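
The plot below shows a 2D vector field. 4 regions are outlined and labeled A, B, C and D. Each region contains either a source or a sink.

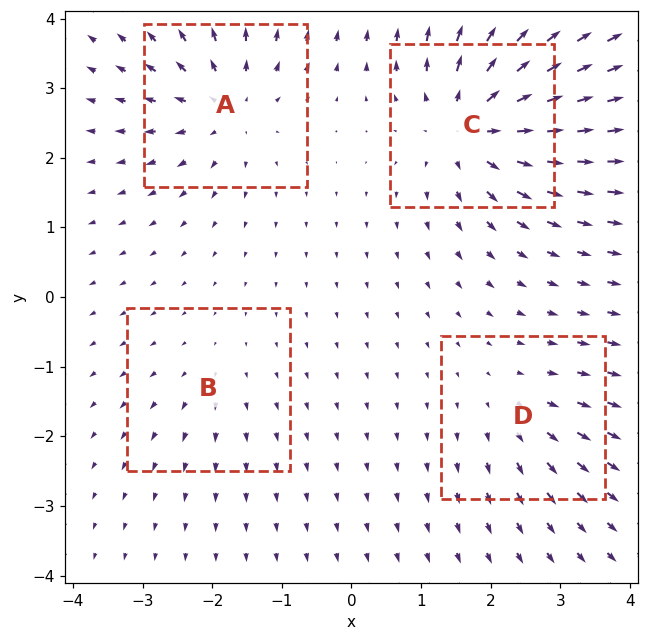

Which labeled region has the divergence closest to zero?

B

Divergence at each region's feature centre — A: about +6, B: about +2, C: about +8, D: about +4. Region B is closest to zero.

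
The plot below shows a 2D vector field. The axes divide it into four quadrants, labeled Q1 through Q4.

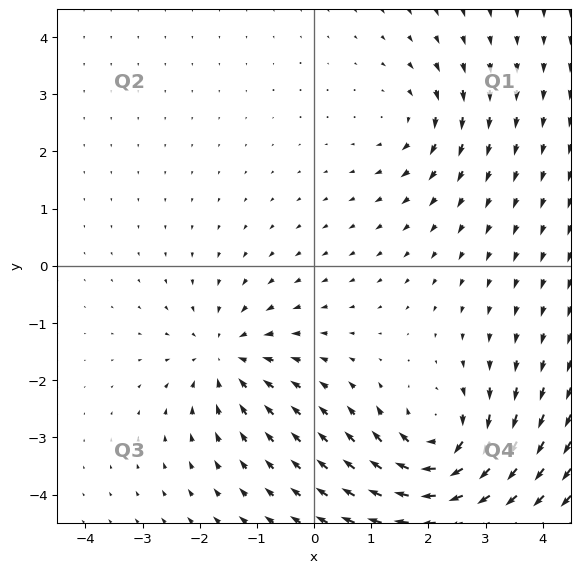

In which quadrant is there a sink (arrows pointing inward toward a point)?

The sink sits at approximately (-1.5, -1.6), which lies in quadrant Q3. The divergence there is about -4, negative as expected for a sink.

Q3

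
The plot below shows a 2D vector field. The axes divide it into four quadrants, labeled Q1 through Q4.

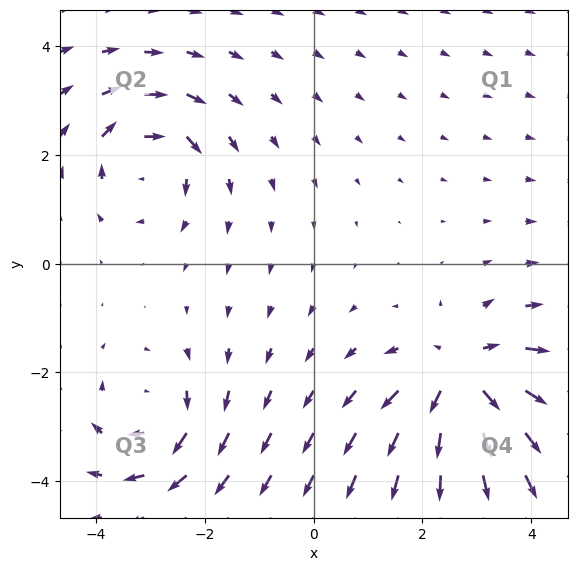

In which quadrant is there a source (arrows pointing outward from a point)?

Q4

The source sits at approximately (2.7, -2.1), which lies in quadrant Q4. The divergence there is about +5, positive as expected for a source.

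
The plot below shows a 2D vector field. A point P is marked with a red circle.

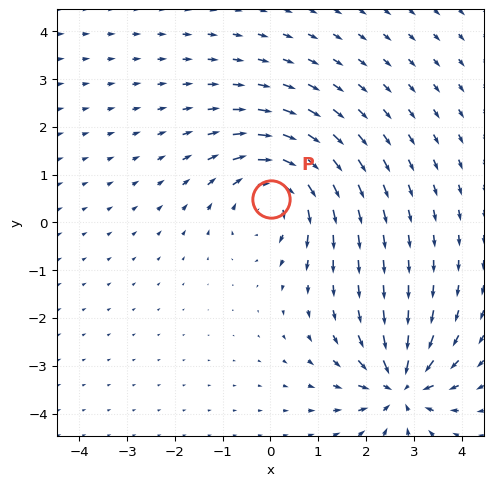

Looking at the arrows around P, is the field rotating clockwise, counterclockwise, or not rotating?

Near P at (0.0, 0.5) the arrows circulate clockwise. The curl (z-component) there is about -4; negative curl means clockwise rotation.

clockwise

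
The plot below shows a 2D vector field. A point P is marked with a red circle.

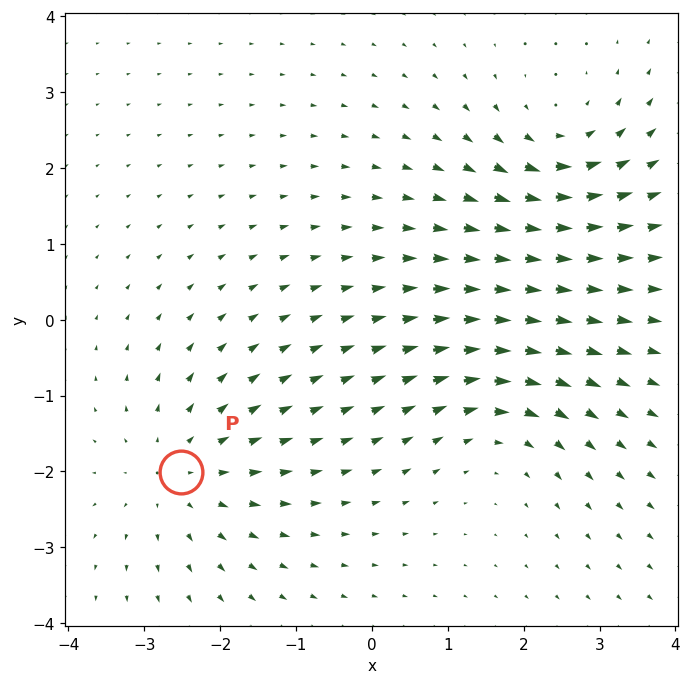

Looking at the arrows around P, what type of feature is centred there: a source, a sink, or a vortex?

At P (-2.5, -2.0) the arrows spread outward. Divergence about +3, curl ≈0 — positive divergence with near-zero curl is a source.

source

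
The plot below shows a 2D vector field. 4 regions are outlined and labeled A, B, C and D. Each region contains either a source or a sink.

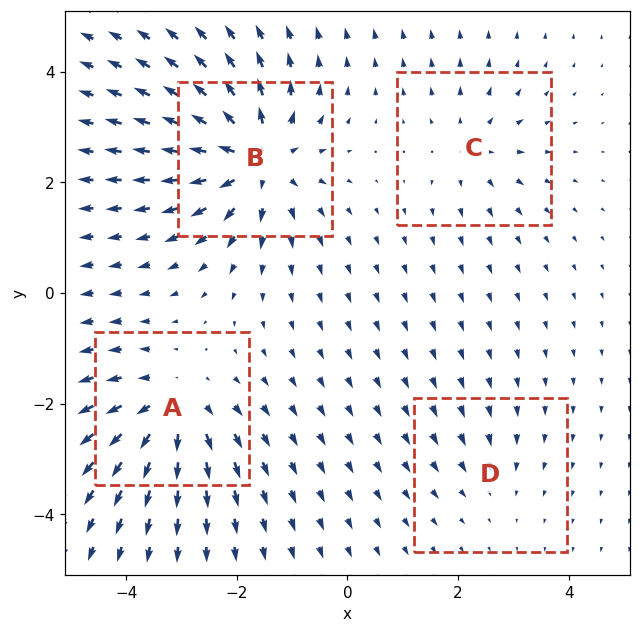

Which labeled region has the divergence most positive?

B

Divergence at each region's feature centre — A: about +6, B: about +8, C: about +4, D: about -2. Region B is most positive.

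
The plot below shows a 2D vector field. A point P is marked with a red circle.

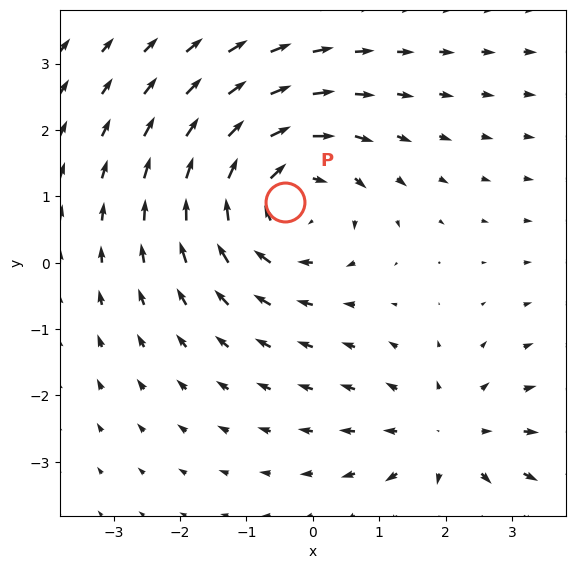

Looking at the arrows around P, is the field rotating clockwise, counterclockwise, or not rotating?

clockwise

Near P at (-0.4, 0.9) the arrows circulate clockwise. The curl (z-component) there is about -4; negative curl means clockwise rotation.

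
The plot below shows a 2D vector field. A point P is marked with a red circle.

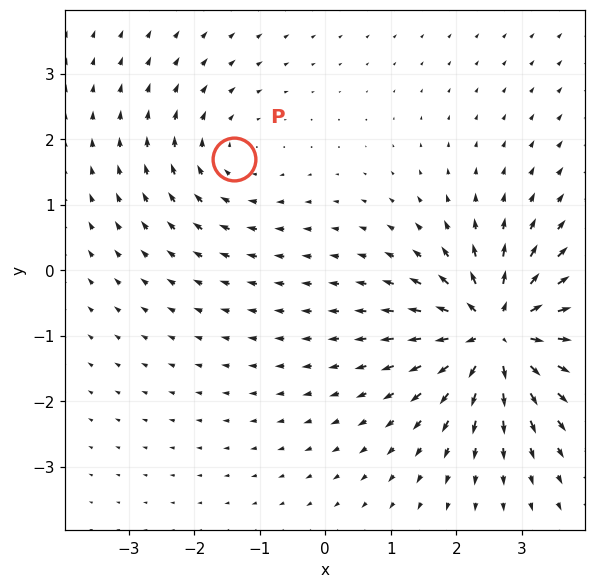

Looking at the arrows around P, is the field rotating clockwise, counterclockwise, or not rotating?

clockwise

Near P at (-1.4, 1.7) the arrows circulate clockwise. The curl (z-component) there is about -2; negative curl means clockwise rotation.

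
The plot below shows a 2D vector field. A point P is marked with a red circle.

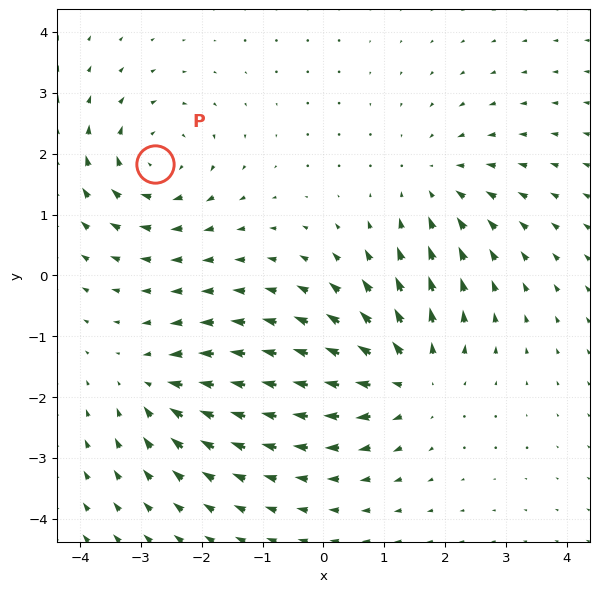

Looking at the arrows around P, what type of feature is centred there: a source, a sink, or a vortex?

At P (-2.8, 1.8) the arrows circulate clockwise. Divergence ≈0, curl about -4 — near-zero divergence with nonzero curl is a vortex.

vortex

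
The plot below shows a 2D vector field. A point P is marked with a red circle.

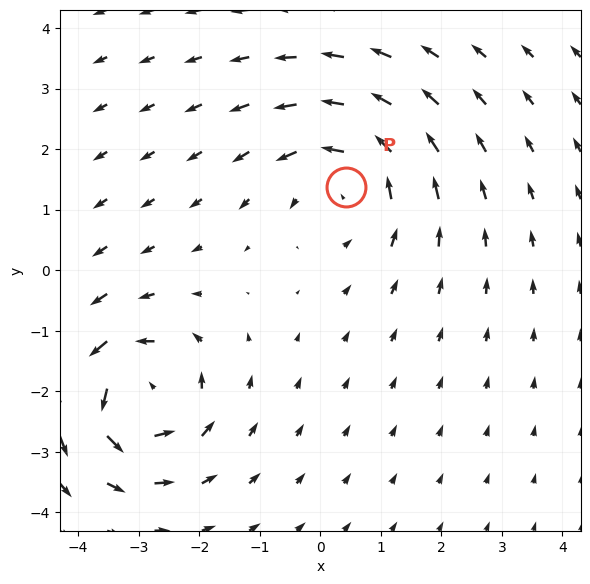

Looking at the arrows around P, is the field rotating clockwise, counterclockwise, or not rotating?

Near P at (0.4, 1.4) the arrows circulate counterclockwise. The curl (z-component) there is about +4; positive curl means counterclockwise rotation.

counterclockwise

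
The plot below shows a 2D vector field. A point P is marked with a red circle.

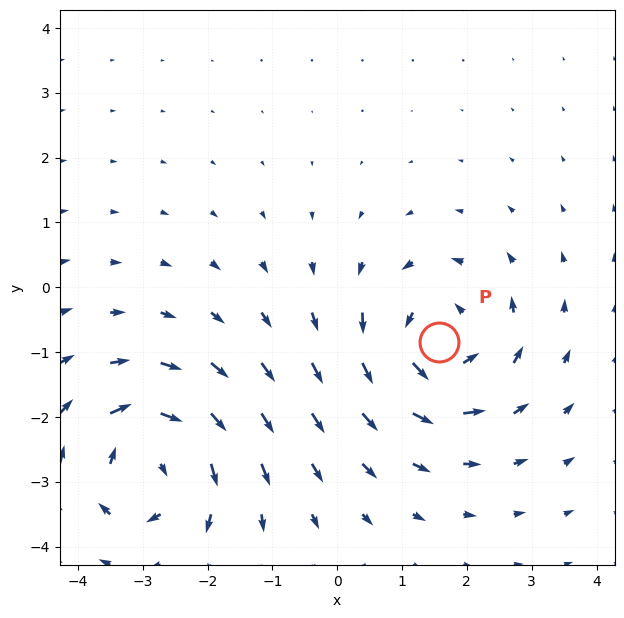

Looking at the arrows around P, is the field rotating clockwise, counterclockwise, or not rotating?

counterclockwise

Near P at (1.6, -0.8) the arrows circulate counterclockwise. The curl (z-component) there is about +5; positive curl means counterclockwise rotation.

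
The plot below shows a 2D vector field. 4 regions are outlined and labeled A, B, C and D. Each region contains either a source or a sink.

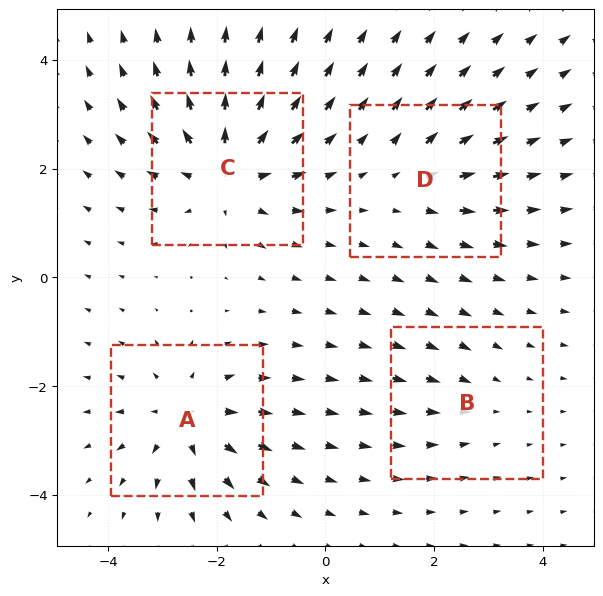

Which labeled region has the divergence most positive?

C

Divergence at each region's feature centre — A: about +5, B: about -2, C: about +7, D: about +3. Region C is most positive.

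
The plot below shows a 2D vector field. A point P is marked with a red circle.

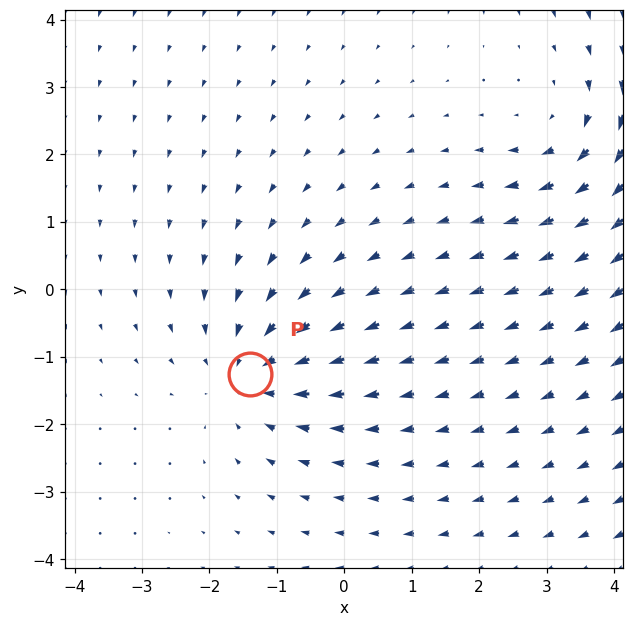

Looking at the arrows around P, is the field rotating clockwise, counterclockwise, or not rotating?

not rotating

Near P at (-1.4, -1.3) the arrows show no circulation. The curl there is ≈0.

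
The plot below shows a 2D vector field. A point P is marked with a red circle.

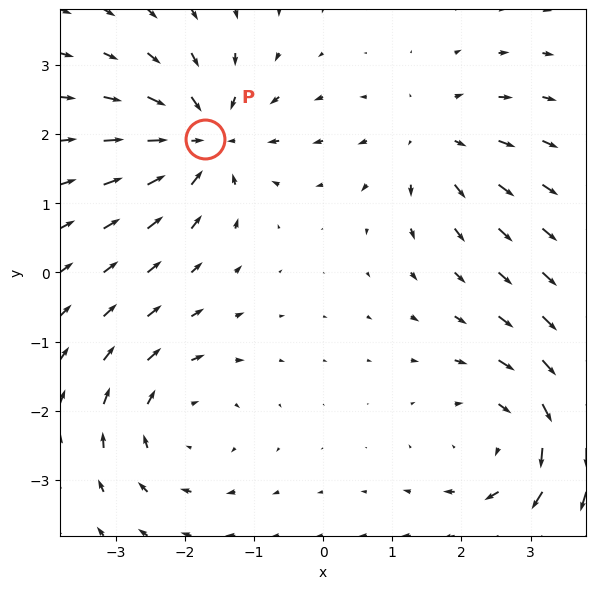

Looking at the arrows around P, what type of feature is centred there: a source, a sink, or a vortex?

sink

At P (-1.7, 1.9) the arrows converge inward. Divergence about -6, curl ≈0 — negative divergence with near-zero curl is a sink.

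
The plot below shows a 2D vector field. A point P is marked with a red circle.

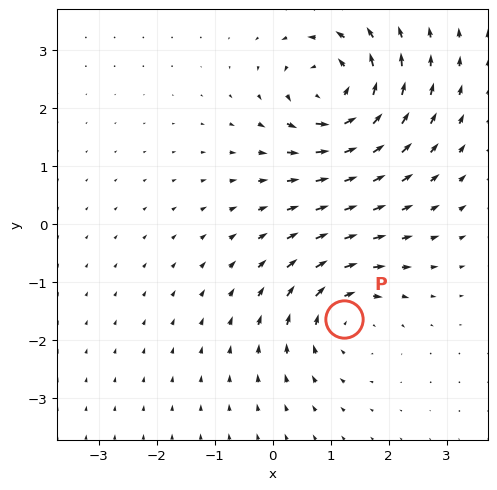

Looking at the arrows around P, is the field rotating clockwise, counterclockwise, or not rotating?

clockwise

Near P at (1.2, -1.6) the arrows circulate clockwise. The curl (z-component) there is about -4; negative curl means clockwise rotation.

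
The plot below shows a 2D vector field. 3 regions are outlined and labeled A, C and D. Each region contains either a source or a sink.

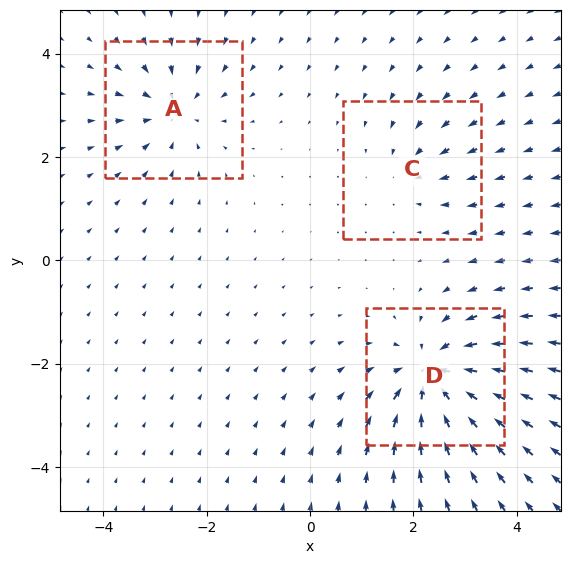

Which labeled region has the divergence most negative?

Divergence at each region's feature centre — A: about -4, C: about -2, D: about -6. Region D is most negative.

D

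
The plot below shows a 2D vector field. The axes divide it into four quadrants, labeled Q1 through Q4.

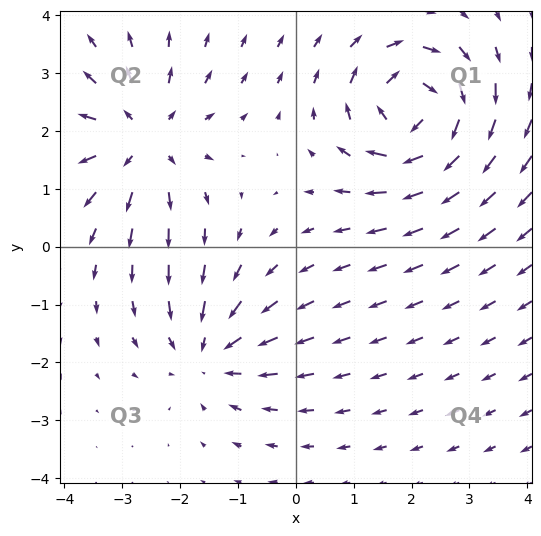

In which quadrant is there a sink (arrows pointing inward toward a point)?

Q3

The sink sits at approximately (-1.5, -1.8), which lies in quadrant Q3. The divergence there is about -3, negative as expected for a sink.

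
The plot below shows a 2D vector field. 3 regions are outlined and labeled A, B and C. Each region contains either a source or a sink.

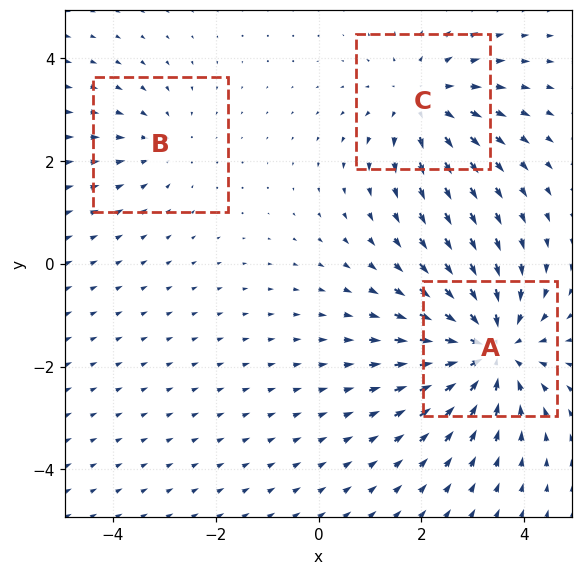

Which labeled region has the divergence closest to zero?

Divergence at each region's feature centre — A: about -5, B: about -2, C: about +3. Region B is closest to zero.

B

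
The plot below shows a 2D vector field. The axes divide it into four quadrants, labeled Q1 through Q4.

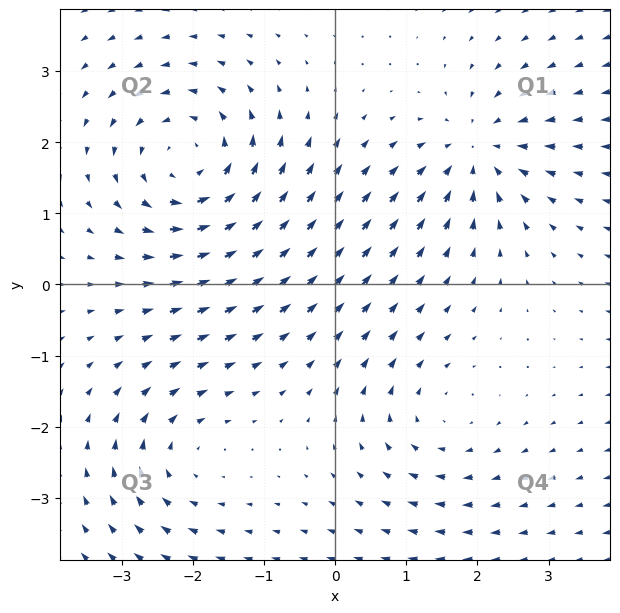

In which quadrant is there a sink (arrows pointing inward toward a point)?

The sink sits at approximately (2.0, 1.9), which lies in quadrant Q1. The divergence there is about -4, negative as expected for a sink.

Q1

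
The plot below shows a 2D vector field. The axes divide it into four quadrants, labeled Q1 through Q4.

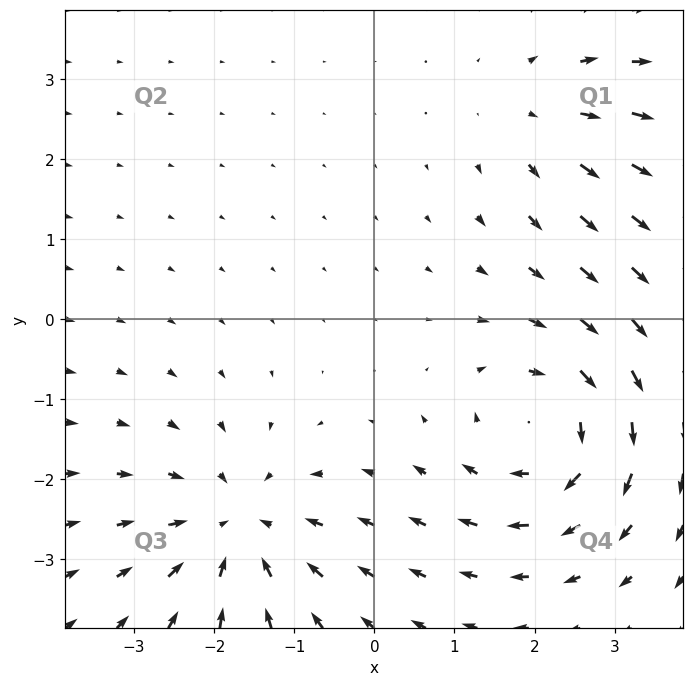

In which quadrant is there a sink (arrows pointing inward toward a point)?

The sink sits at approximately (-1.7, -2.6), which lies in quadrant Q3. The divergence there is about -4, negative as expected for a sink.

Q3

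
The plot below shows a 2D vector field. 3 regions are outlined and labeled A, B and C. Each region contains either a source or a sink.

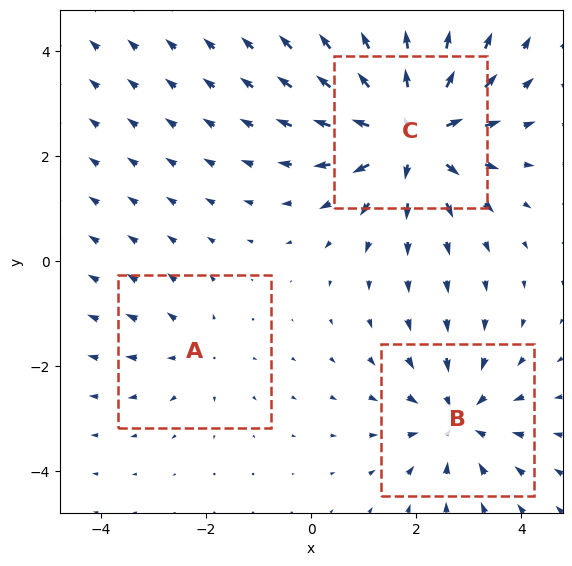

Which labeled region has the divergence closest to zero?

Divergence at each region's feature centre — A: about +2, B: about -3, C: about +5. Region A is closest to zero.

A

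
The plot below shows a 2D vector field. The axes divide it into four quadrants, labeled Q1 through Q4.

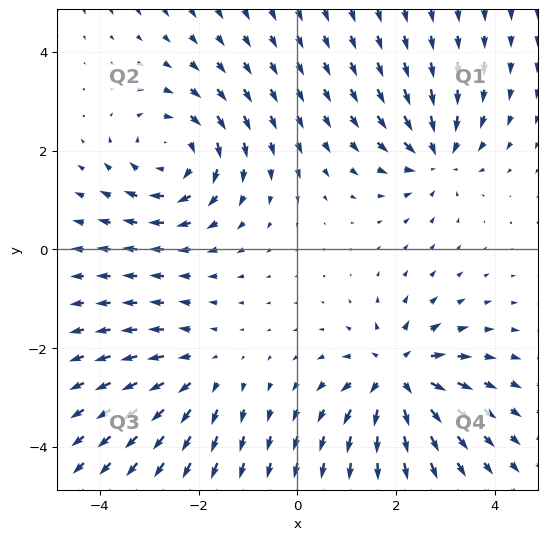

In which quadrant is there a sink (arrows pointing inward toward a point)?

The sink sits at approximately (2.8, 1.9), which lies in quadrant Q1. The divergence there is about -4, negative as expected for a sink.

Q1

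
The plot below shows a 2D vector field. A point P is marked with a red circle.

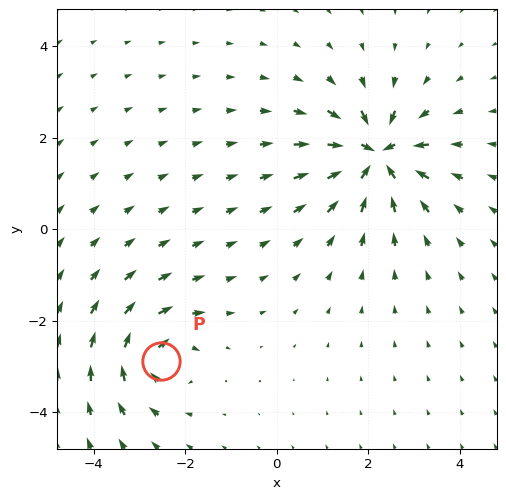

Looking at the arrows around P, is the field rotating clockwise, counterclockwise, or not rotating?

clockwise

Near P at (-2.5, -2.9) the arrows circulate clockwise. The curl (z-component) there is about -4; negative curl means clockwise rotation.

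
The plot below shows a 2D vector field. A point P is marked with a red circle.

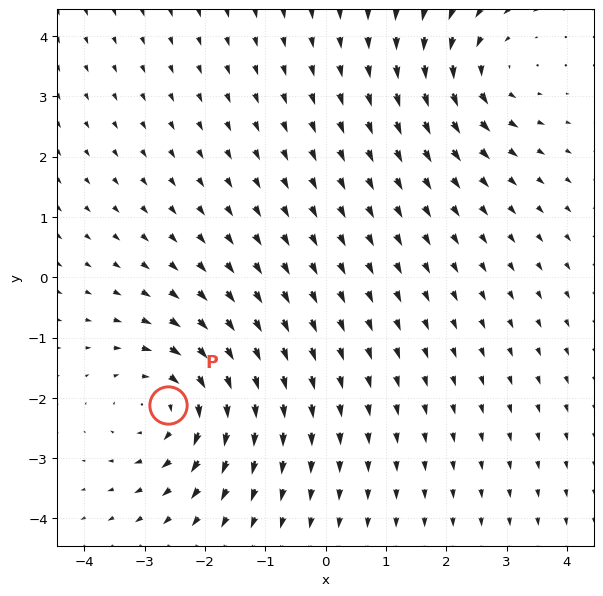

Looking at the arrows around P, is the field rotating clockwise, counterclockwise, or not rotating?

clockwise

Near P at (-2.6, -2.1) the arrows circulate clockwise. The curl (z-component) there is about -4; negative curl means clockwise rotation.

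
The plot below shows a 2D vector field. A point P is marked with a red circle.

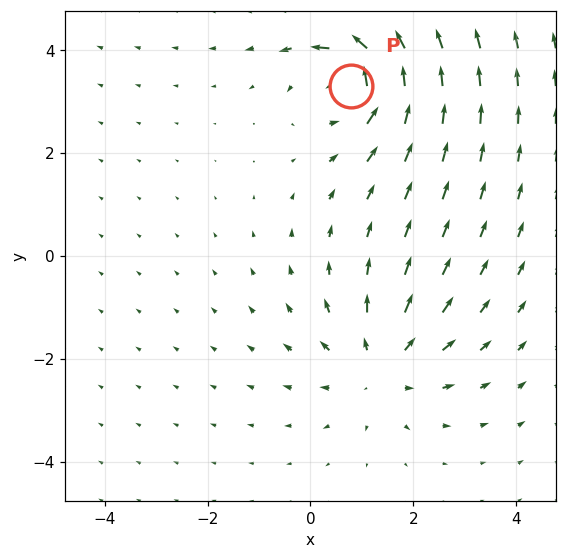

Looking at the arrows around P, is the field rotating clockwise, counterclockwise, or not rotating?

Near P at (0.8, 3.3) the arrows circulate counterclockwise. The curl (z-component) there is about +6; positive curl means counterclockwise rotation.

counterclockwise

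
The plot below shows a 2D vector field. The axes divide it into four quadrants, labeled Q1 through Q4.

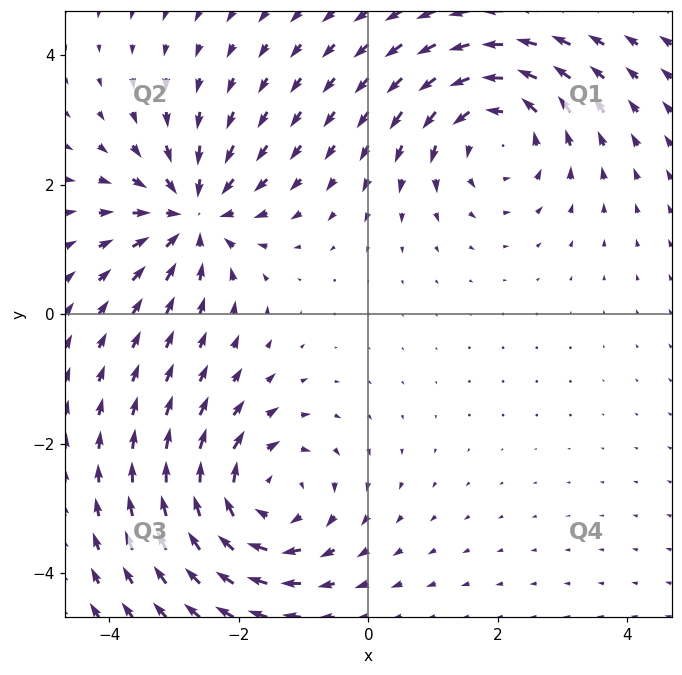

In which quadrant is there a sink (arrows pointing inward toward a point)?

The sink sits at approximately (-2.7, 1.5), which lies in quadrant Q2. The divergence there is about -5, negative as expected for a sink.

Q2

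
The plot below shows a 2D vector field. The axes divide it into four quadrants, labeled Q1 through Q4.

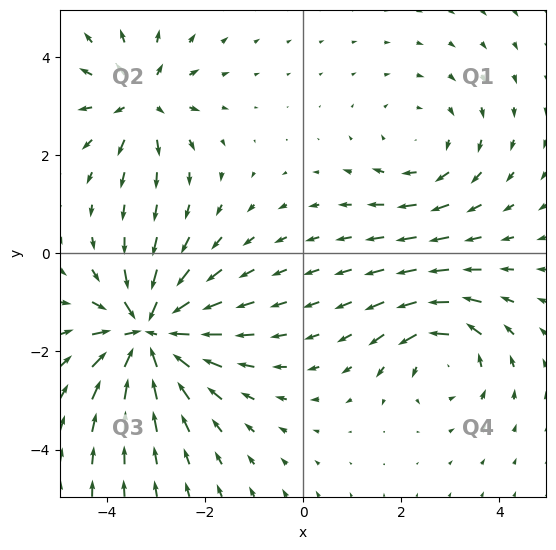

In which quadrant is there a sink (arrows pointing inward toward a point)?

The sink sits at approximately (-3.1, -1.6), which lies in quadrant Q3. The divergence there is about -6, negative as expected for a sink.

Q3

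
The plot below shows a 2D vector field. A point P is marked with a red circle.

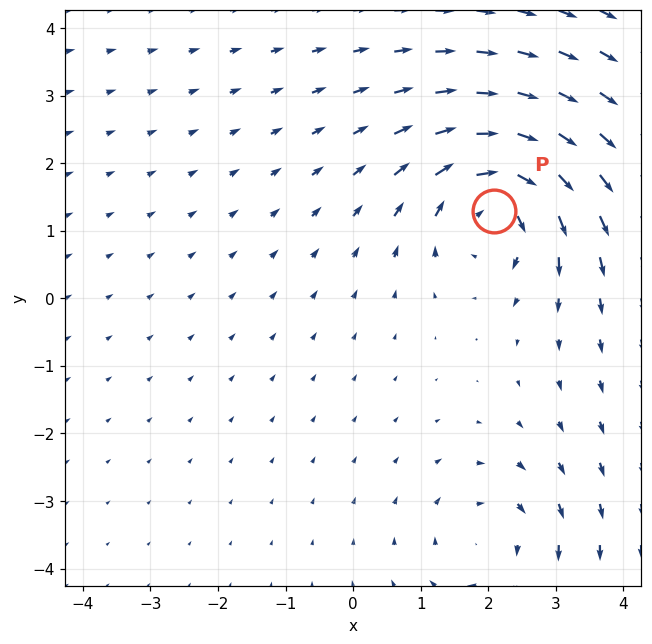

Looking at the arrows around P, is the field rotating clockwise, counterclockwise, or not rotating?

clockwise

Near P at (2.1, 1.3) the arrows circulate clockwise. The curl (z-component) there is about -5; negative curl means clockwise rotation.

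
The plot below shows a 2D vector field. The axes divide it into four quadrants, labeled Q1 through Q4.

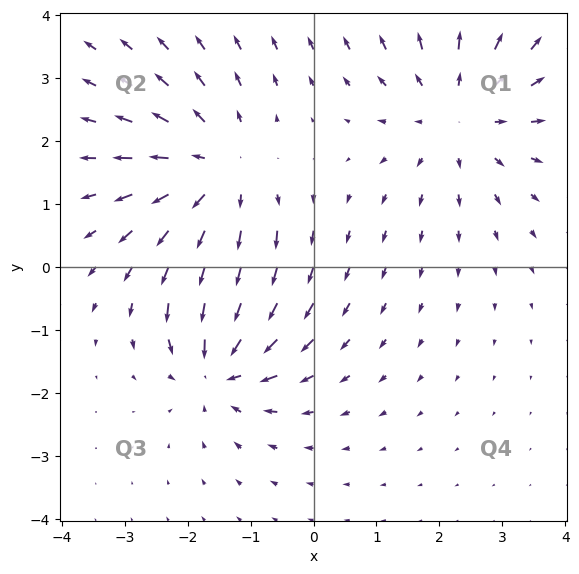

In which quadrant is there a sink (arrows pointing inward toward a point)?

Q3

The sink sits at approximately (-1.5, -1.6), which lies in quadrant Q3. The divergence there is about -5, negative as expected for a sink.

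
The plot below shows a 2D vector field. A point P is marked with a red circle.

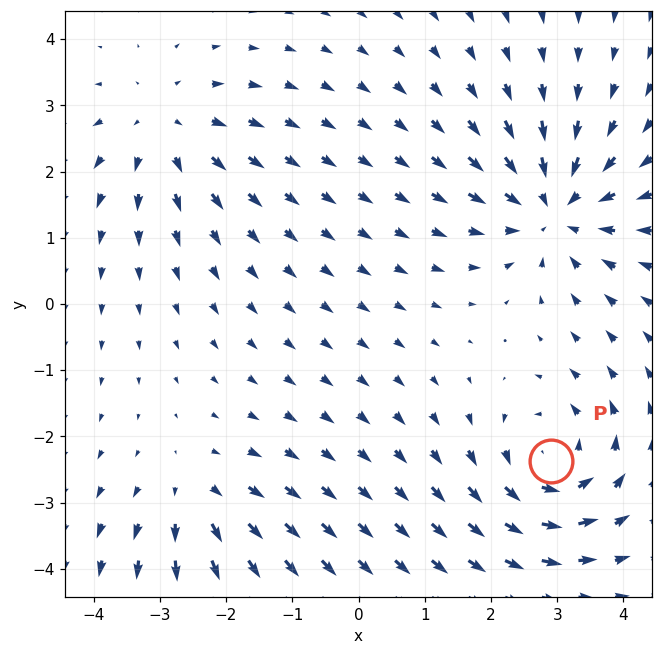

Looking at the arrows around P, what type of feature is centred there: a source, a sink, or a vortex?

At P (2.9, -2.4) the arrows circulate counterclockwise. Divergence ≈0, curl about +4 — near-zero divergence with nonzero curl is a vortex.

vortex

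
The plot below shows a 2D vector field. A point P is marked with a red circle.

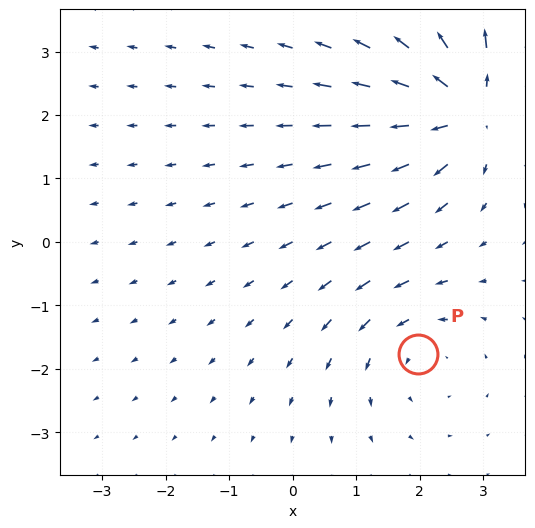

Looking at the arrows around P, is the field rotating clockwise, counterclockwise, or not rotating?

Near P at (2.0, -1.8) the arrows circulate counterclockwise. The curl (z-component) there is about +2; positive curl means counterclockwise rotation.

counterclockwise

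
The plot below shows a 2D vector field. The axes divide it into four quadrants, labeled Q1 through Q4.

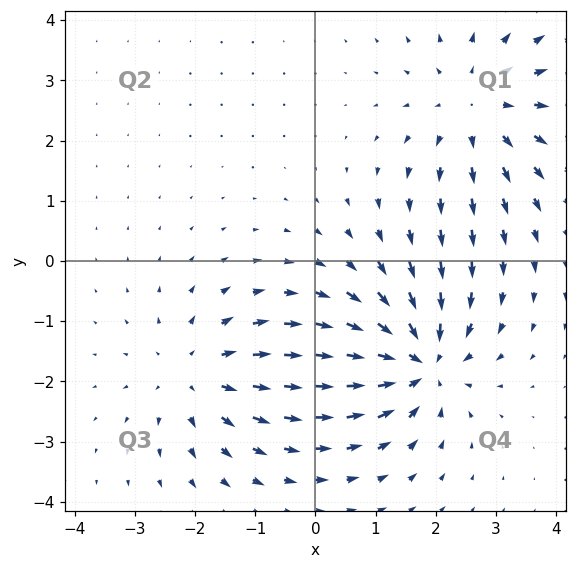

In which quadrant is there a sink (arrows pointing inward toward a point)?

The sink sits at approximately (1.7, -1.7), which lies in quadrant Q4. The divergence there is about -6, negative as expected for a sink.

Q4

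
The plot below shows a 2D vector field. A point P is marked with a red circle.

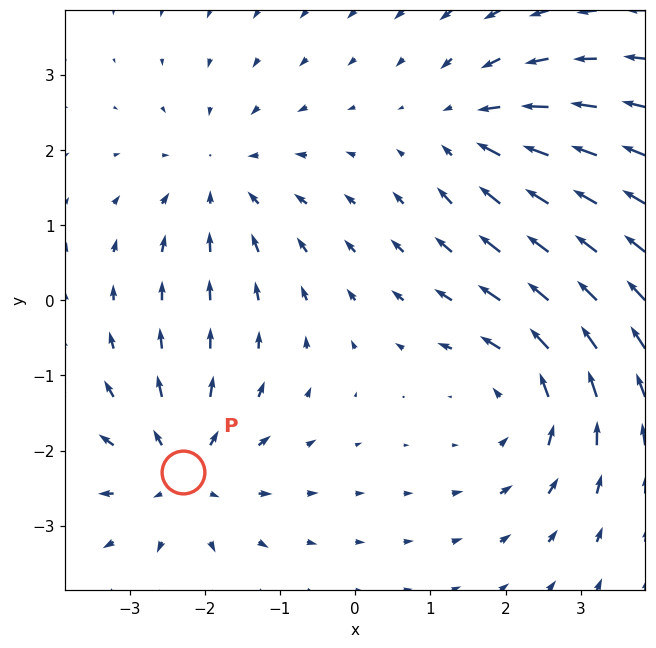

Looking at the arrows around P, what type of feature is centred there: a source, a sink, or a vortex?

source

At P (-2.3, -2.3) the arrows spread outward. Divergence about +4, curl ≈0 — positive divergence with near-zero curl is a source.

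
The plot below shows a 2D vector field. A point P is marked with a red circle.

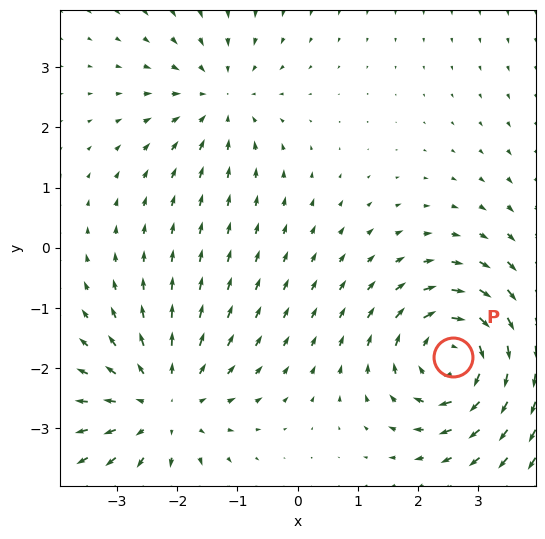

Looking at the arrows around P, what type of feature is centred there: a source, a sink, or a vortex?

vortex

At P (2.6, -1.8) the arrows circulate clockwise. Divergence ≈0, curl about -6 — near-zero divergence with nonzero curl is a vortex.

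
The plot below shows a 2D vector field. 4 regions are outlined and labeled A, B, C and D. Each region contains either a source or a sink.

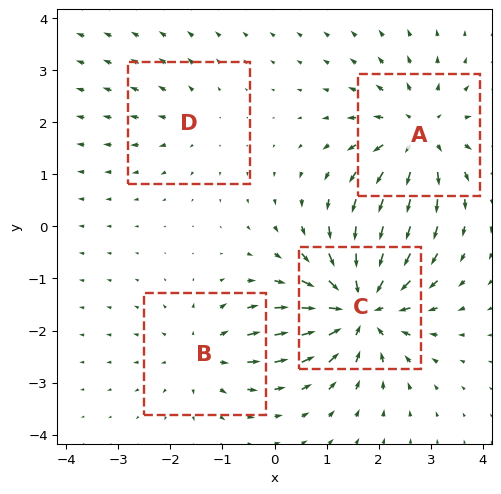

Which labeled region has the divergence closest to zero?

Divergence at each region's feature centre — A: about +5, B: about +4, C: about -7, D: about +2. Region D is closest to zero.

D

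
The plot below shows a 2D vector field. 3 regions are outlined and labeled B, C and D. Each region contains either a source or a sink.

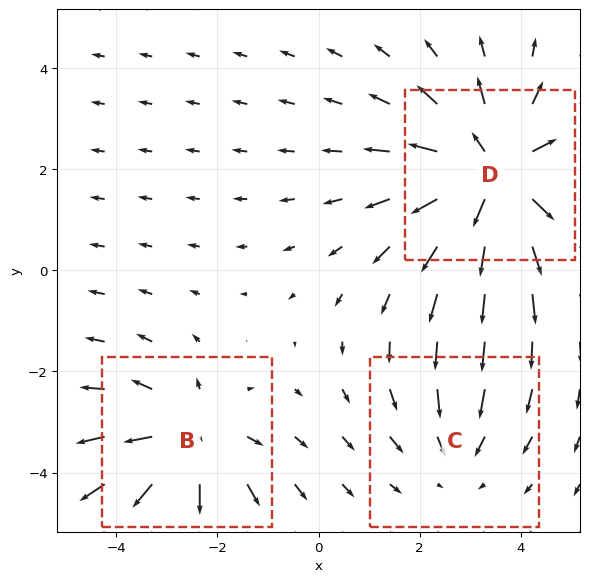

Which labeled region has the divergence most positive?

D

Divergence at each region's feature centre — B: about +3, C: about -2, D: about +4. Region D is most positive.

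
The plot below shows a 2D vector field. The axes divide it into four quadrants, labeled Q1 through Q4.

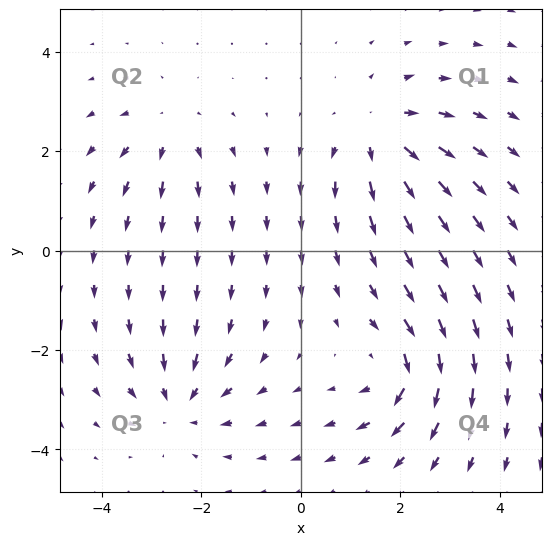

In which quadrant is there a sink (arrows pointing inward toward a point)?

Q3

The sink sits at approximately (-2.4, -3.1), which lies in quadrant Q3. The divergence there is about -3, negative as expected for a sink.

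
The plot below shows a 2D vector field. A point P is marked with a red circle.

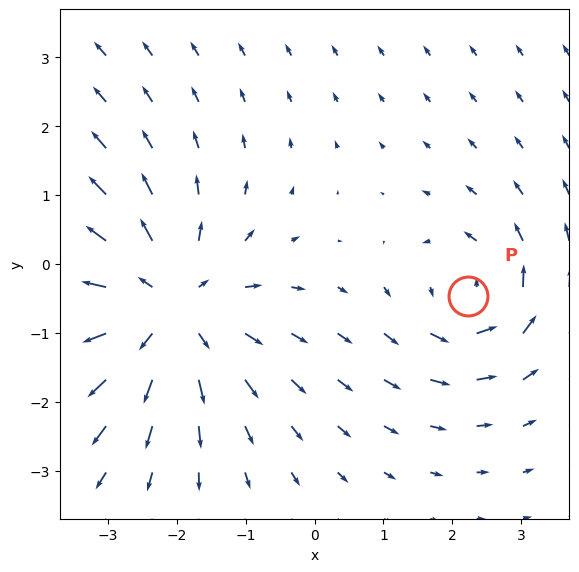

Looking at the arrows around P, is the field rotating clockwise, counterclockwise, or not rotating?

counterclockwise

Near P at (2.2, -0.5) the arrows circulate counterclockwise. The curl (z-component) there is about +4; positive curl means counterclockwise rotation.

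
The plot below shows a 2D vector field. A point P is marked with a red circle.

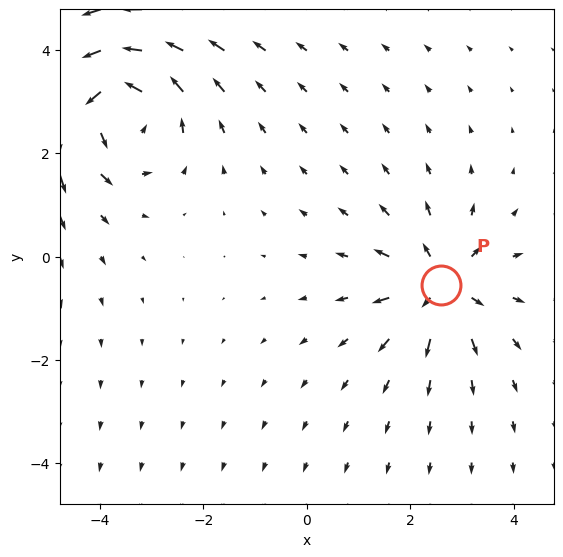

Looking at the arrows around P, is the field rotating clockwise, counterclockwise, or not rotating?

not rotating

Near P at (2.6, -0.6) the arrows show no circulation. The curl there is ≈0.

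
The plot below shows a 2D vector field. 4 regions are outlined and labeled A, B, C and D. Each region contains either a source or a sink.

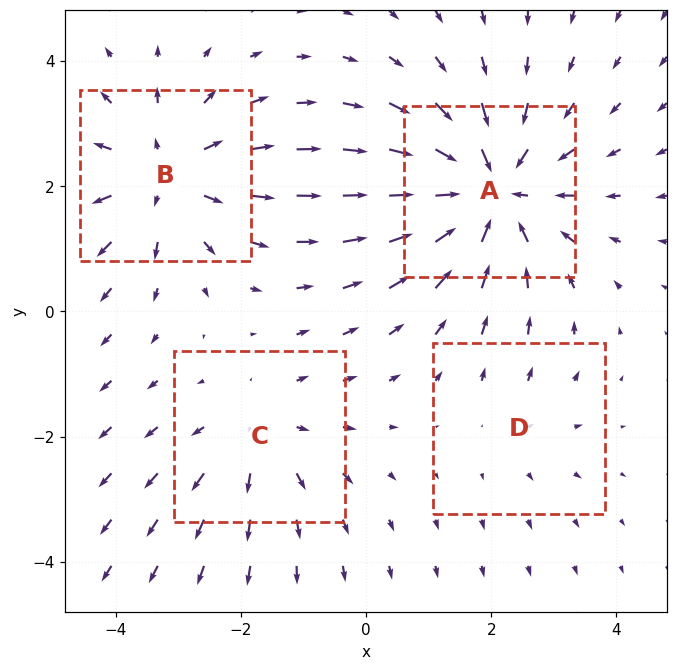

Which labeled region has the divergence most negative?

Divergence at each region's feature centre — A: about -6, B: about +4, C: about +3, D: about +2. Region A is most negative.

A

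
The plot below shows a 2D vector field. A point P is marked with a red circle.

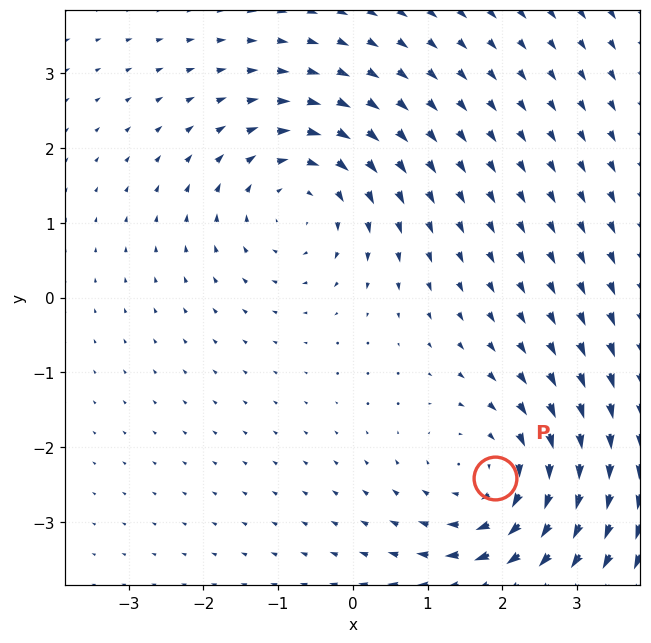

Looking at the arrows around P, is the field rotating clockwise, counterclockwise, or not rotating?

Near P at (1.9, -2.4) the arrows circulate clockwise. The curl (z-component) there is about -4; negative curl means clockwise rotation.

clockwise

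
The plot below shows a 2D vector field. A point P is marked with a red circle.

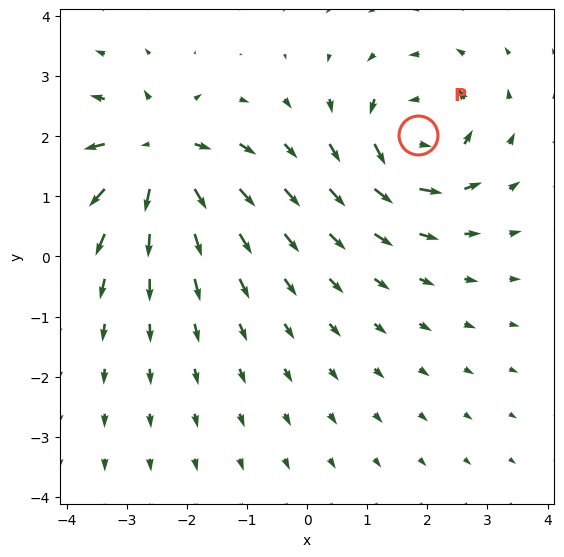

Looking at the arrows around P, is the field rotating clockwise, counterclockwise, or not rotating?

Near P at (1.9, 2.0) the arrows circulate counterclockwise. The curl (z-component) there is about +5; positive curl means counterclockwise rotation.

counterclockwise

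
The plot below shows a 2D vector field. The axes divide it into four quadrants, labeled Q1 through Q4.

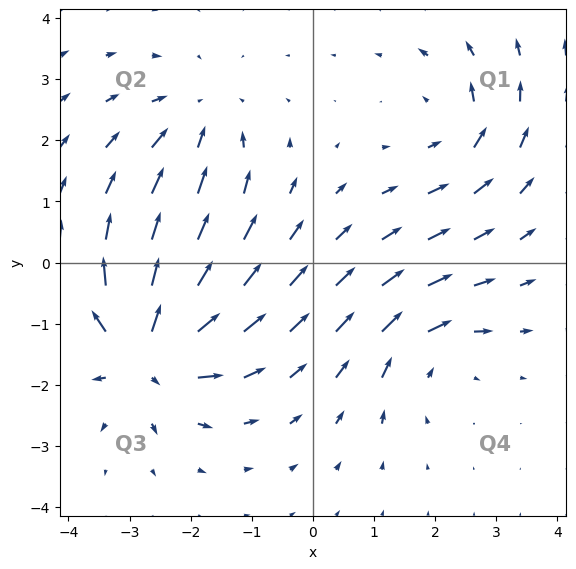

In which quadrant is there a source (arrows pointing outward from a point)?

The source sits at approximately (-2.7, -1.5), which lies in quadrant Q3. The divergence there is about +7, positive as expected for a source.

Q3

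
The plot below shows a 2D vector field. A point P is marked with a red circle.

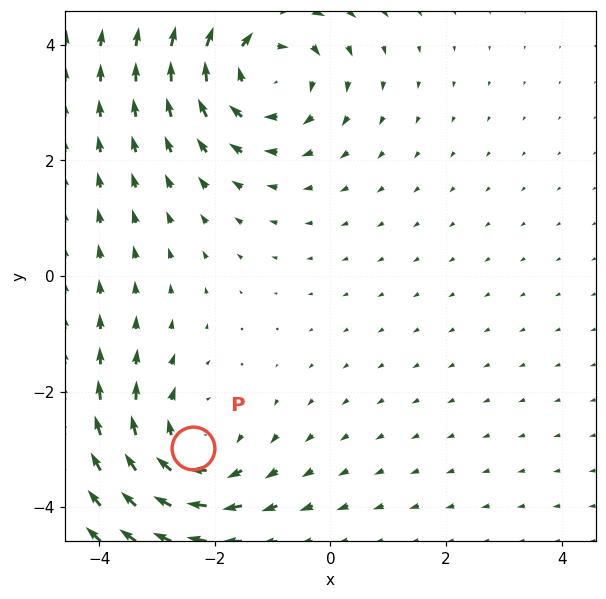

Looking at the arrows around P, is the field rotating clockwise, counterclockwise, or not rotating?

clockwise

Near P at (-2.4, -3.0) the arrows circulate clockwise. The curl (z-component) there is about -4; negative curl means clockwise rotation.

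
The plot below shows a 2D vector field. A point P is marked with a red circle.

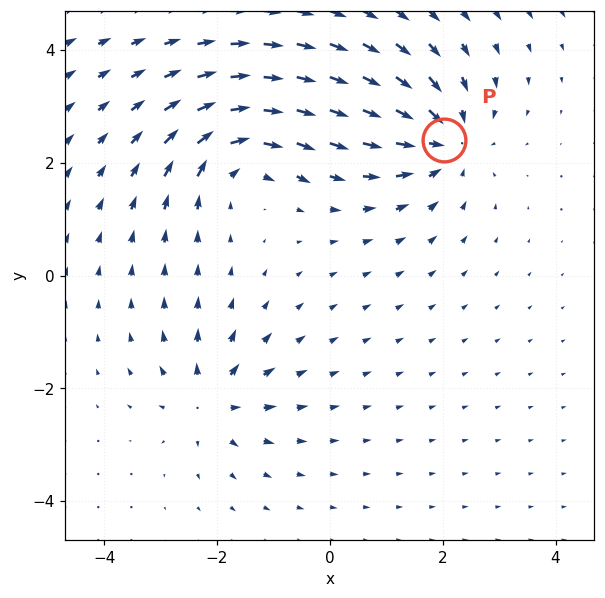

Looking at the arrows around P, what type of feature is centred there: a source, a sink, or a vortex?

sink

At P (2.0, 2.4) the arrows converge inward. Divergence about -5, curl ≈0 — negative divergence with near-zero curl is a sink.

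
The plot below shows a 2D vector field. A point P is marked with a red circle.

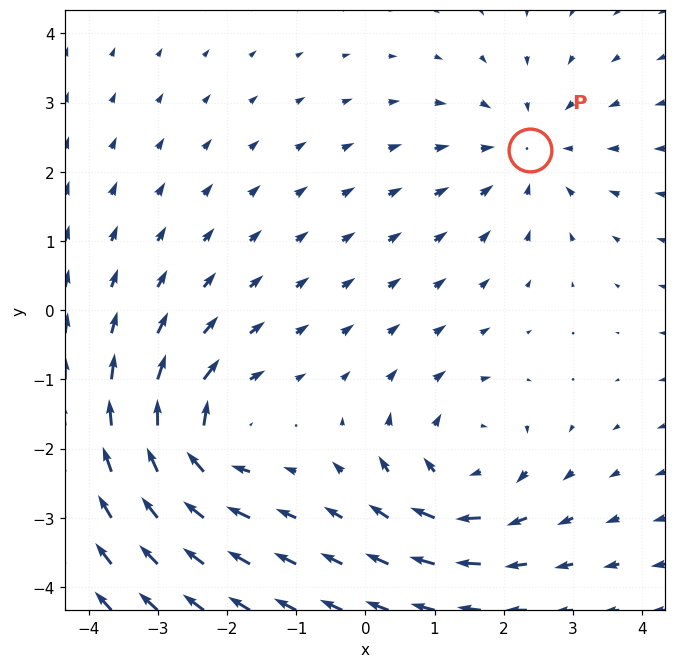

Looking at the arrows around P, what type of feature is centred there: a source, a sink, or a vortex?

sink

At P (2.4, 2.3) the arrows converge inward. Divergence about -3, curl ≈0 — negative divergence with near-zero curl is a sink.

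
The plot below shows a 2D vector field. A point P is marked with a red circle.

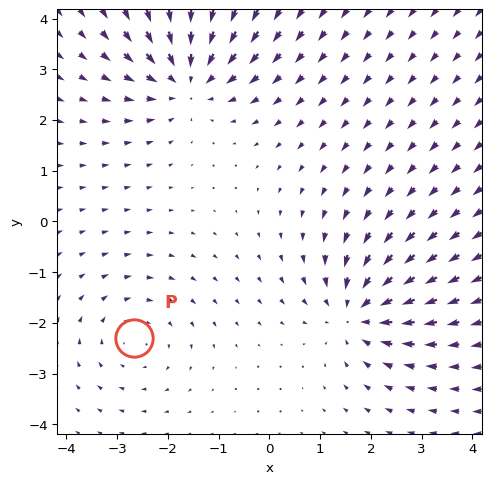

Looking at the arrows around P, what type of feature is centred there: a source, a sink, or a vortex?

vortex

At P (-2.7, -2.3) the arrows circulate clockwise. Divergence ≈0, curl about -3 — near-zero divergence with nonzero curl is a vortex.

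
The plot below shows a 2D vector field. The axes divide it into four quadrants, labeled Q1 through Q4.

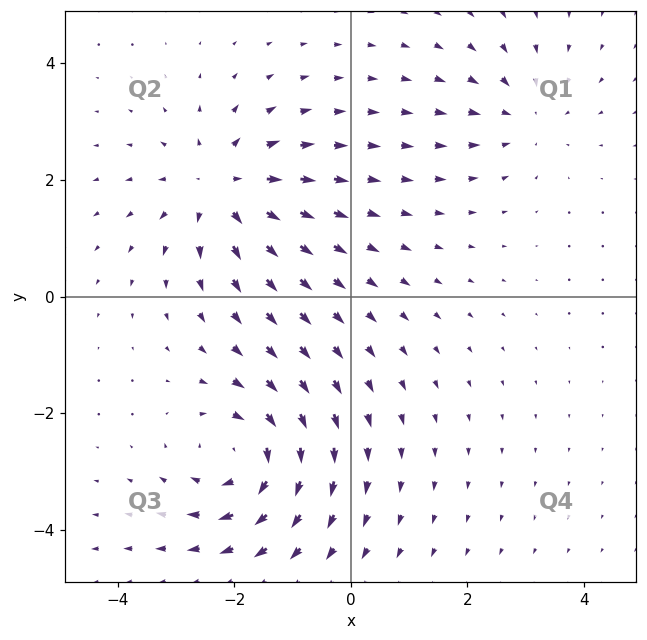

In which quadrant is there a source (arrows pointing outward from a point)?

Q2

The source sits at approximately (-2.2, 1.9), which lies in quadrant Q2. The divergence there is about +5, positive as expected for a source.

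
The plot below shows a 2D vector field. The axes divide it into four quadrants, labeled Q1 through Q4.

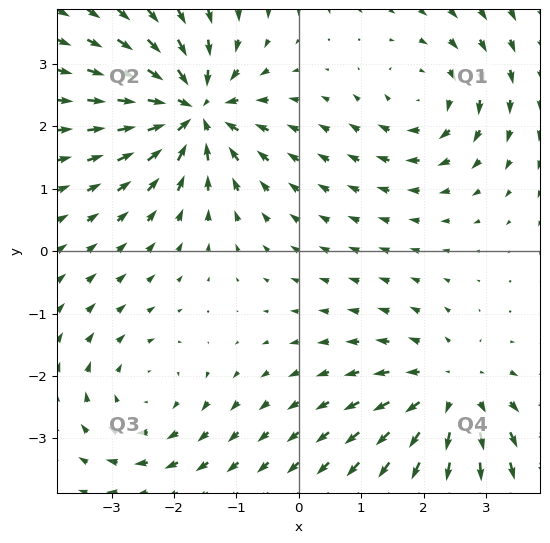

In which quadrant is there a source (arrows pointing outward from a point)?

Q4

The source sits at approximately (2.4, -2.3), which lies in quadrant Q4. The divergence there is about +4, positive as expected for a source.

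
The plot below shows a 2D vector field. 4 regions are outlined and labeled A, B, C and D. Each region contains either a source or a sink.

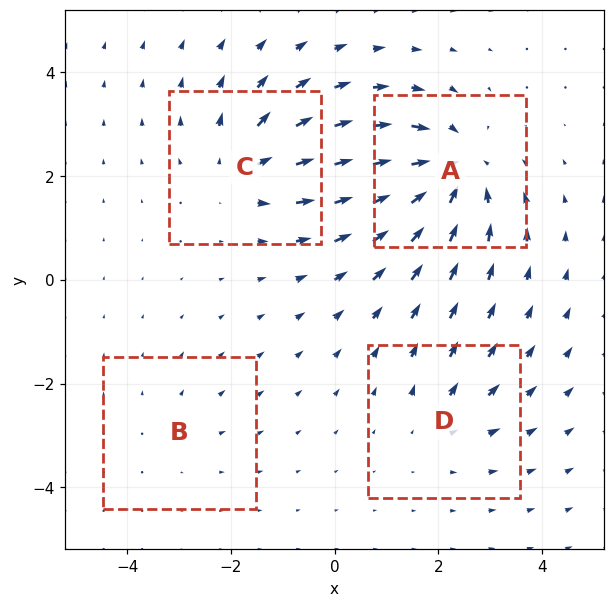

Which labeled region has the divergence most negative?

A

Divergence at each region's feature centre — A: about -6, B: about +2, C: about +4, D: about +3. Region A is most negative.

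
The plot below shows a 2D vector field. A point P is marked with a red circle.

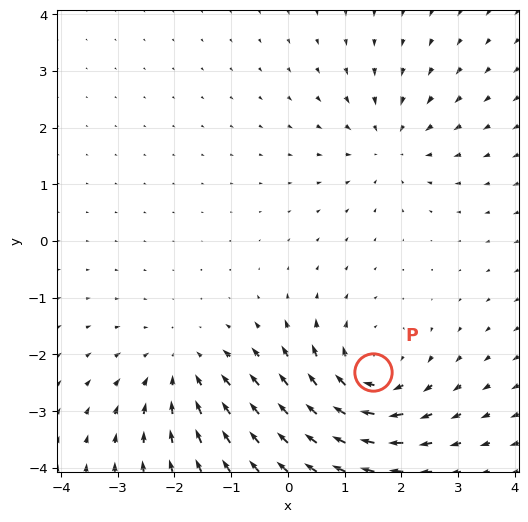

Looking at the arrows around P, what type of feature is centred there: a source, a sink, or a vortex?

At P (1.5, -2.3) the arrows circulate clockwise. Divergence ≈0, curl about -5 — near-zero divergence with nonzero curl is a vortex.

vortex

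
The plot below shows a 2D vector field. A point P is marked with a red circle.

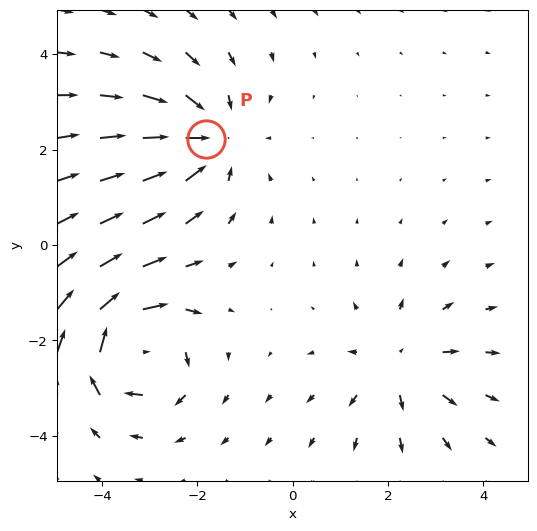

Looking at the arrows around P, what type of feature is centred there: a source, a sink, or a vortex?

sink

At P (-1.8, 2.2) the arrows converge inward. Divergence about -3, curl ≈0 — negative divergence with near-zero curl is a sink.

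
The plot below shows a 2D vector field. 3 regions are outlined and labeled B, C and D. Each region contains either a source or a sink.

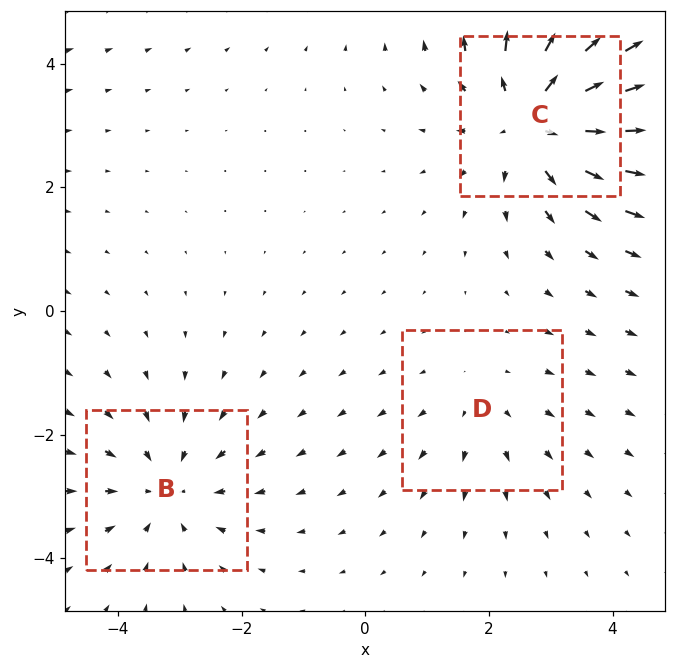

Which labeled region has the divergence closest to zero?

Divergence at each region's feature centre — B: about -3, C: about +5, D: about +2. Region D is closest to zero.

D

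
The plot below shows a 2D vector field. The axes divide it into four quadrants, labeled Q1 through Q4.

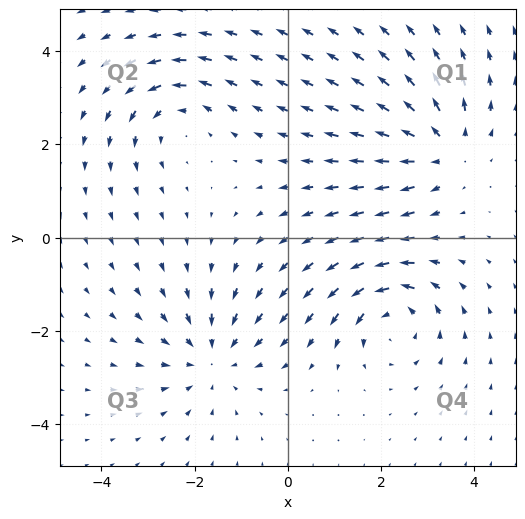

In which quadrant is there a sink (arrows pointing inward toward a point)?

The sink sits at approximately (-1.6, -2.6), which lies in quadrant Q3. The divergence there is about -3, negative as expected for a sink.

Q3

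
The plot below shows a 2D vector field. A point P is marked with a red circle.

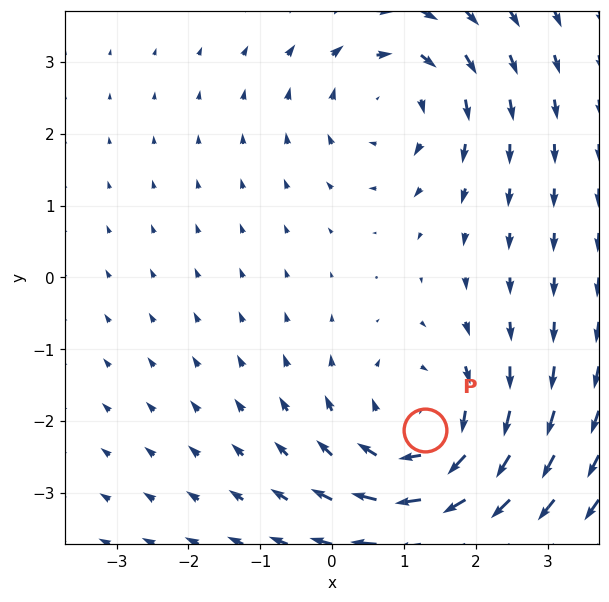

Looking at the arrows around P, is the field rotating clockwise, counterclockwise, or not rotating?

clockwise

Near P at (1.3, -2.1) the arrows circulate clockwise. The curl (z-component) there is about -4; negative curl means clockwise rotation.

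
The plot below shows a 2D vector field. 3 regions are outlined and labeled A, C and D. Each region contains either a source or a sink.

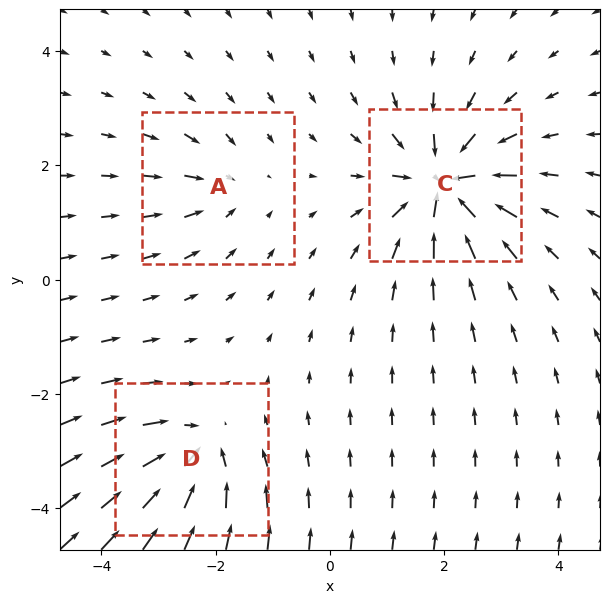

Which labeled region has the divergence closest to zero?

A

Divergence at each region's feature centre — A: about -2, C: about -6, D: about -4. Region A is closest to zero.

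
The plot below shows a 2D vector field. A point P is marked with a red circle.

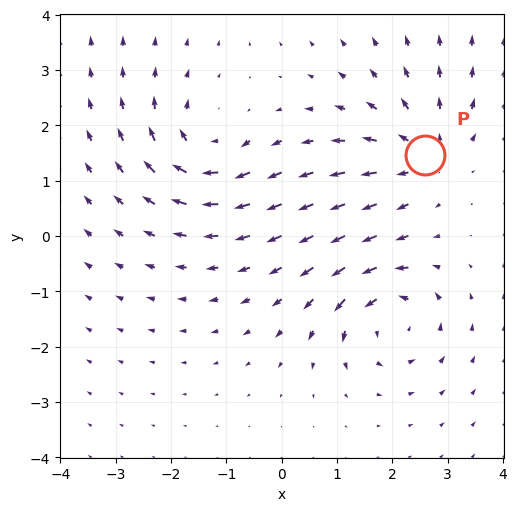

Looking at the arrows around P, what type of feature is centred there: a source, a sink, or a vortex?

source

At P (2.6, 1.5) the arrows spread outward. Divergence about +3, curl ≈0 — positive divergence with near-zero curl is a source.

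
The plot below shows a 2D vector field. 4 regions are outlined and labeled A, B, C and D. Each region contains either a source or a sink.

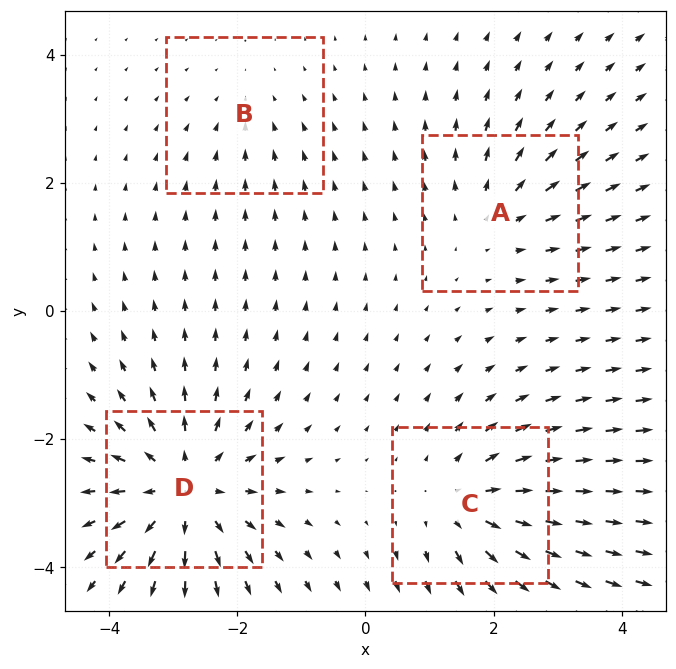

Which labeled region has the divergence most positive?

D

Divergence at each region's feature centre — A: about +3, B: about -2, C: about +5, D: about +6. Region D is most positive.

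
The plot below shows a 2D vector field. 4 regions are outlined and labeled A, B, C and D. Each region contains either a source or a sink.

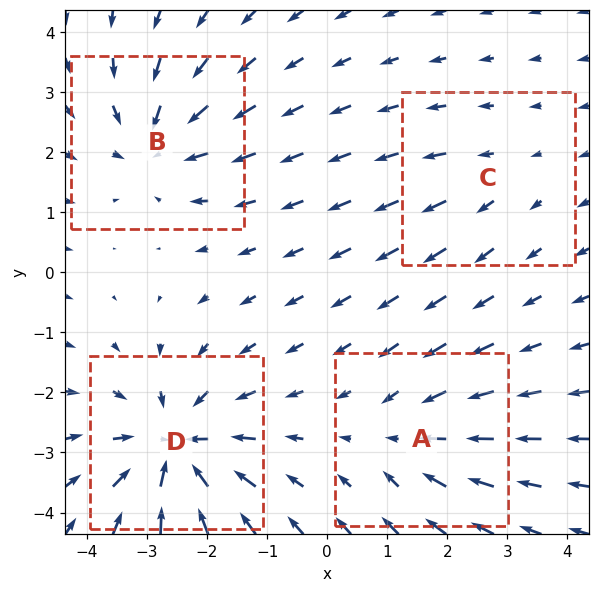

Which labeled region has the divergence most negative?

D

Divergence at each region's feature centre — A: about -4, B: about -5, C: about +2, D: about -7. Region D is most negative.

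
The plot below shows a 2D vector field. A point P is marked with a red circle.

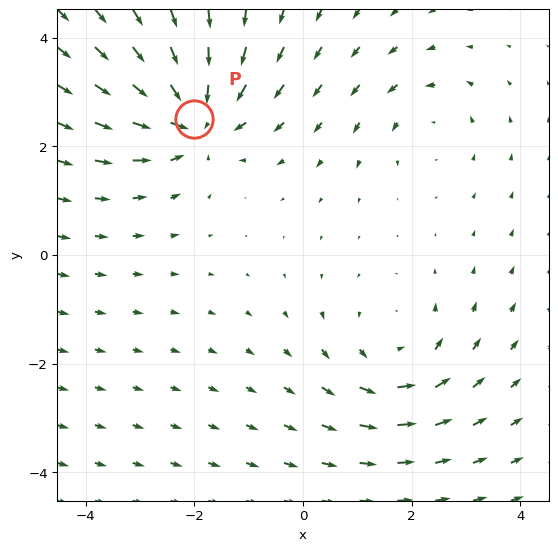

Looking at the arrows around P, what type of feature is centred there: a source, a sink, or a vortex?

At P (-2.0, 2.5) the arrows converge inward. Divergence about -6, curl ≈0 — negative divergence with near-zero curl is a sink.

sink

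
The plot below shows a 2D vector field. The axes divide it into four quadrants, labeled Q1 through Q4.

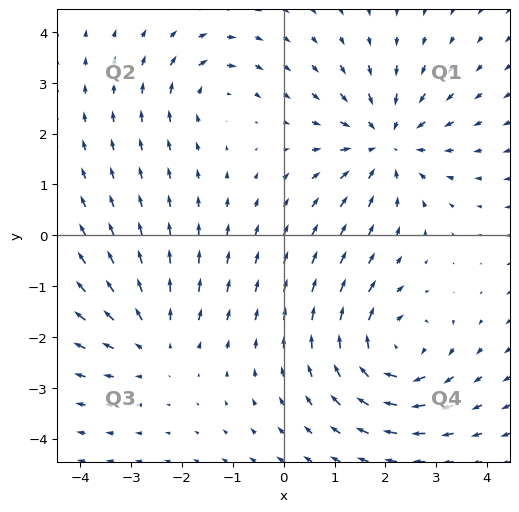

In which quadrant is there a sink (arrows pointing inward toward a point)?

Q1

The sink sits at approximately (2.0, 1.8), which lies in quadrant Q1. The divergence there is about -4, negative as expected for a sink.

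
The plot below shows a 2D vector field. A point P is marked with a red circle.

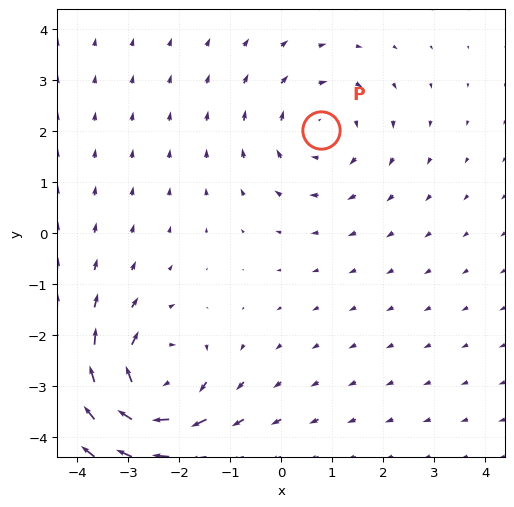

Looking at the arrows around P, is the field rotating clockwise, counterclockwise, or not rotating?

clockwise

Near P at (0.8, 2.0) the arrows circulate clockwise. The curl (z-component) there is about -3; negative curl means clockwise rotation.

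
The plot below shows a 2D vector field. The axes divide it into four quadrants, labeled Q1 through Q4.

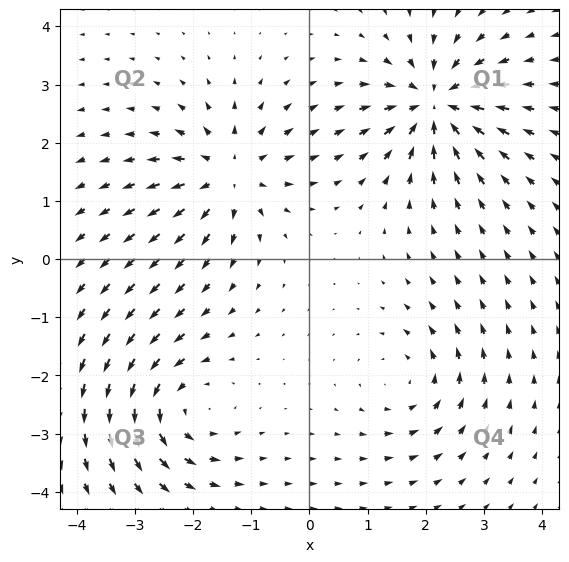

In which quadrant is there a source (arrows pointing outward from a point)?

The source sits at approximately (-1.4, 1.4), which lies in quadrant Q2. The divergence there is about +5, positive as expected for a source.

Q2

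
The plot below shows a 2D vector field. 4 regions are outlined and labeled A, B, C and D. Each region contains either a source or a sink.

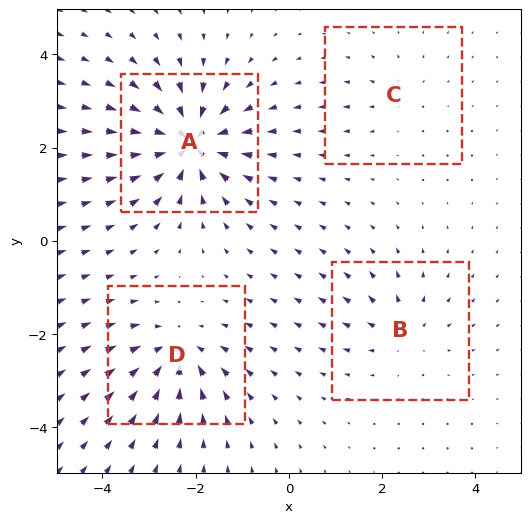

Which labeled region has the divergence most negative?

A

Divergence at each region's feature centre — A: about -9, B: about +4, C: about +2, D: about -6. Region A is most negative.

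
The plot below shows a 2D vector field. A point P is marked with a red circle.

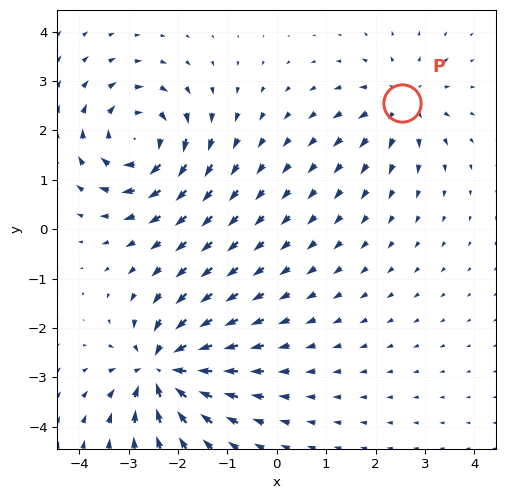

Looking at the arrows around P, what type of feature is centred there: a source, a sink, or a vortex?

source

At P (2.5, 2.6) the arrows spread outward. Divergence about +4, curl ≈0 — positive divergence with near-zero curl is a source.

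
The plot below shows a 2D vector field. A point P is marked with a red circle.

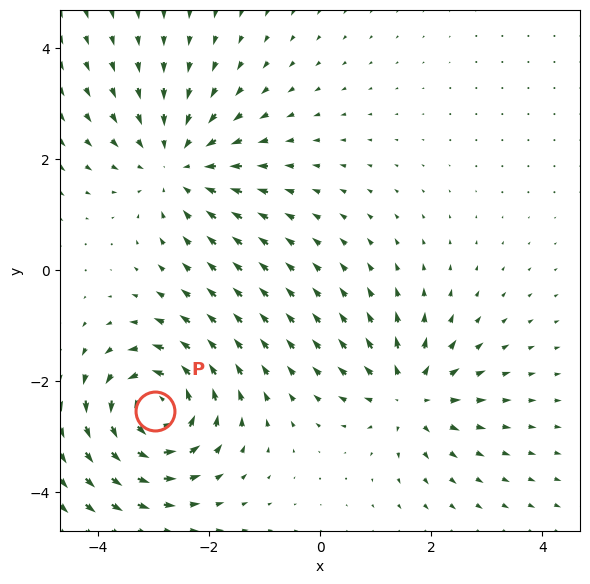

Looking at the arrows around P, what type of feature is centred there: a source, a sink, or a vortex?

vortex

At P (-3.0, -2.5) the arrows circulate counterclockwise. Divergence ≈0, curl about +5 — near-zero divergence with nonzero curl is a vortex.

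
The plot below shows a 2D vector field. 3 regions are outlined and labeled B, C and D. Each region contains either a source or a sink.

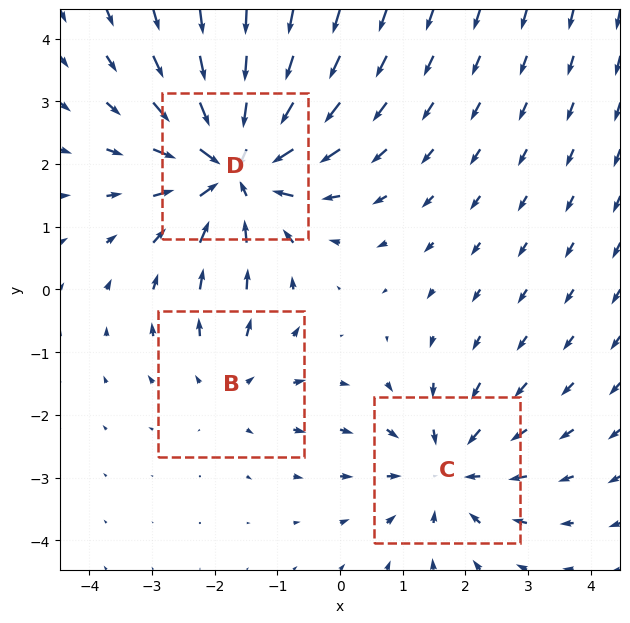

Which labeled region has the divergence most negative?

Divergence at each region's feature centre — B: about +2, C: about -3, D: about -5. Region D is most negative.

D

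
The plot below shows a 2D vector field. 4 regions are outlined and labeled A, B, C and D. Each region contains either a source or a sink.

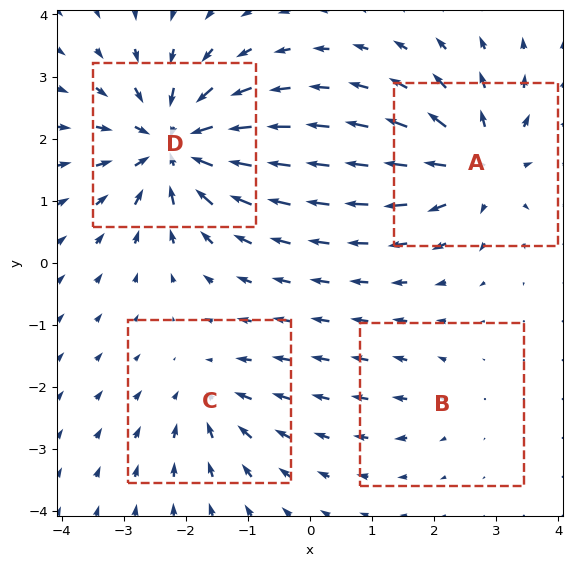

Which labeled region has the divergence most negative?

Divergence at each region's feature centre — A: about +6, B: about +2, C: about -4, D: about -8. Region D is most negative.

D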